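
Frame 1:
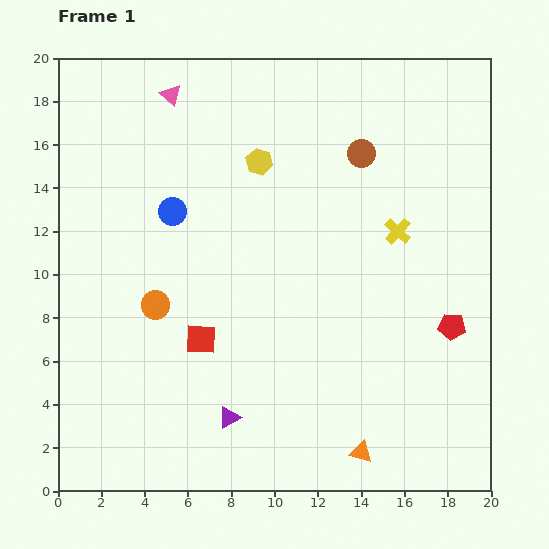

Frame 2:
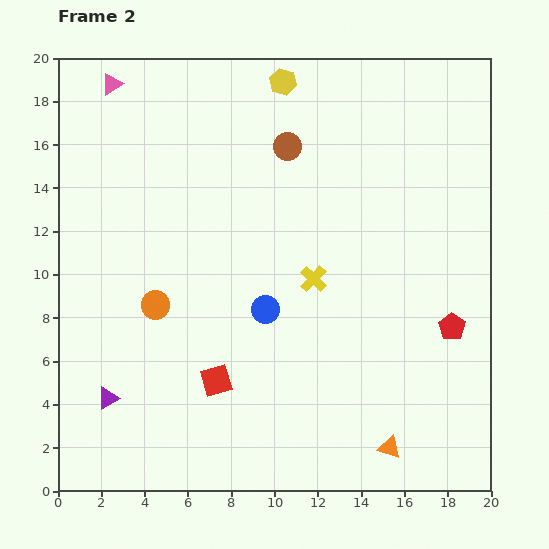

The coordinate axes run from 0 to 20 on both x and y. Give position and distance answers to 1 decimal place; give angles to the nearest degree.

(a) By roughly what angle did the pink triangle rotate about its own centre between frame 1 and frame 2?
48° clockwise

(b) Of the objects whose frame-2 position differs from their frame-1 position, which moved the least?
the orange triangle

(moved 1.3)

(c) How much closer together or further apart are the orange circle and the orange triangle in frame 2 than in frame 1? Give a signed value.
+1.0

Distance in frame 1: 11.7. Distance in frame 2: 12.7.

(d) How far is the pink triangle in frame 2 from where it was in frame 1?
2.7

The pink triangle moved from (5.2, 18.3) to (2.5, 18.8), a distance of √(2.7² + 0.5²) ≈ 2.7.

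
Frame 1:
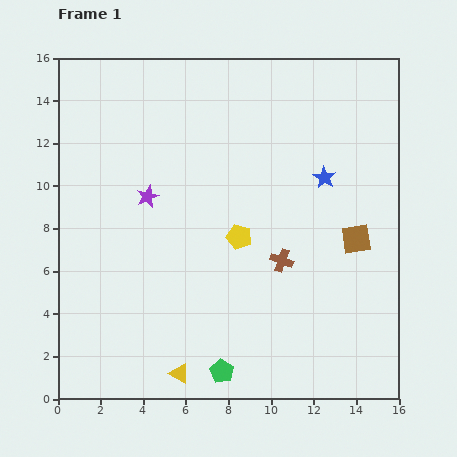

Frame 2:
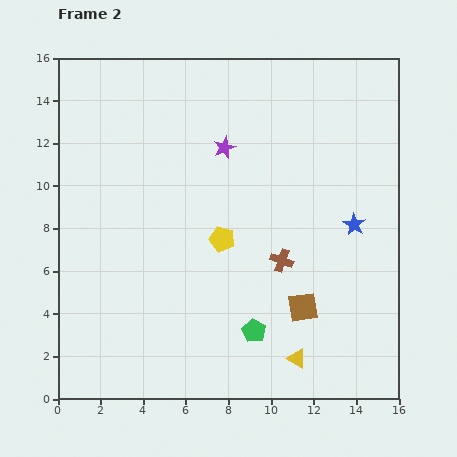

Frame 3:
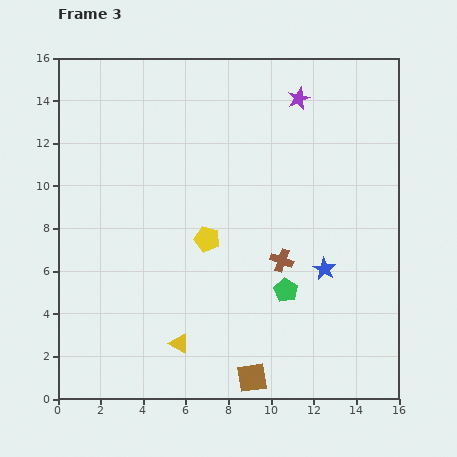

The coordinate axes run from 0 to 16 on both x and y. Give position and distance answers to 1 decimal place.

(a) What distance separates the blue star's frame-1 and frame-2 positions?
2.6

The blue star moved from (12.5, 10.4) to (13.9, 8.2), a distance of √(1.4² + 2.2²) ≈ 2.6.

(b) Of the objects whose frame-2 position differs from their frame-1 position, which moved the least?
the yellow pentagon

(moved 0.8)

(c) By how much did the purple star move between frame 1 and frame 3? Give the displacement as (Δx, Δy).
(7.1, 4.6)

The purple star was at (4.2, 9.5) in frame 1 and (11.3, 14.1) in frame 3.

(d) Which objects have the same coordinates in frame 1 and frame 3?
the brown cross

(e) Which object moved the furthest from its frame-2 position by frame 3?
the yellow triangle

(moved 5.5; next 4.2)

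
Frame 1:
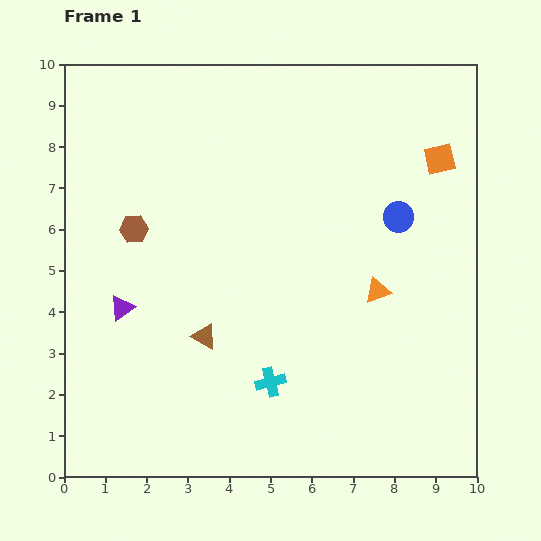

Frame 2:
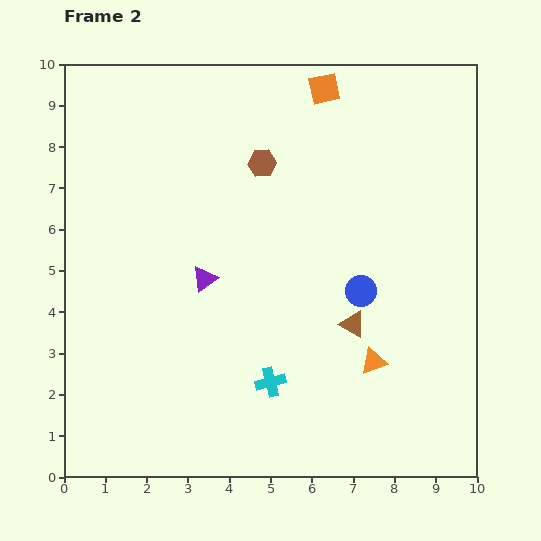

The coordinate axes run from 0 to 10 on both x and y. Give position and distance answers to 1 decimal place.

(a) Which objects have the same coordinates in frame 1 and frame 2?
the cyan cross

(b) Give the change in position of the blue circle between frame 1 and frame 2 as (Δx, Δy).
(-0.9, -1.8)

The blue circle was at (8.1, 6.3) in frame 1 and (7.2, 4.5) in frame 2.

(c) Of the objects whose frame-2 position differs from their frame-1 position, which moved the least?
the orange triangle

(moved 1.7)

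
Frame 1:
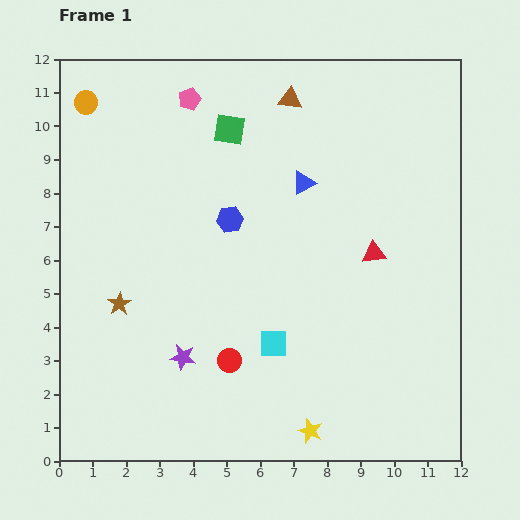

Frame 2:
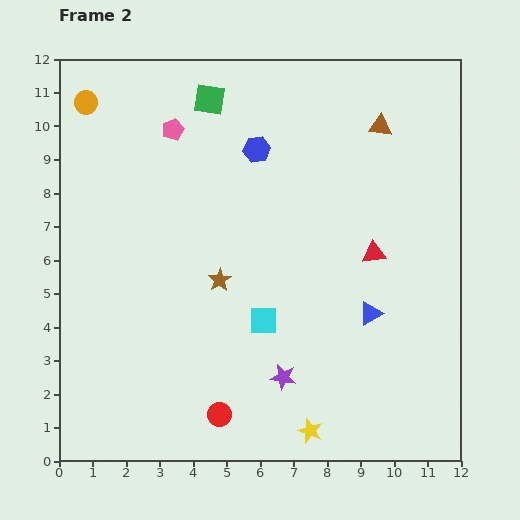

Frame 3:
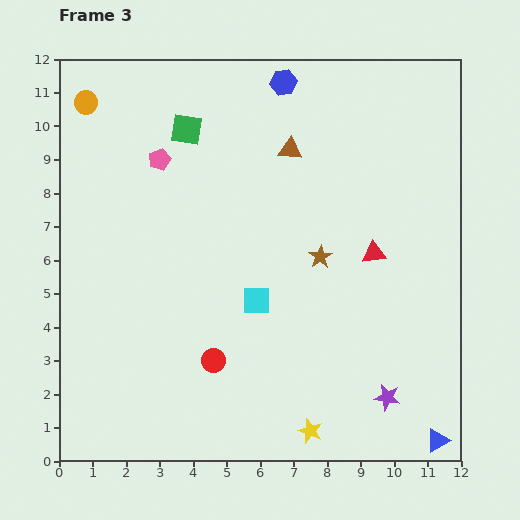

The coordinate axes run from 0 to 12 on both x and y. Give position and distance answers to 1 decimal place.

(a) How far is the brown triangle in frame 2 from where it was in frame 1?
2.8

The brown triangle moved from (6.9, 10.8) to (9.6, 10.0), a distance of √(2.7² + 0.8²) ≈ 2.8.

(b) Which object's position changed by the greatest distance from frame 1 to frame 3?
the blue triangle

(moved 8.7; next 6.2)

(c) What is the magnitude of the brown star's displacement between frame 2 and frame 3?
3.1

The brown star moved from (4.8, 5.4) to (7.8, 6.1), a distance of √(3.0² + 0.7²) ≈ 3.1.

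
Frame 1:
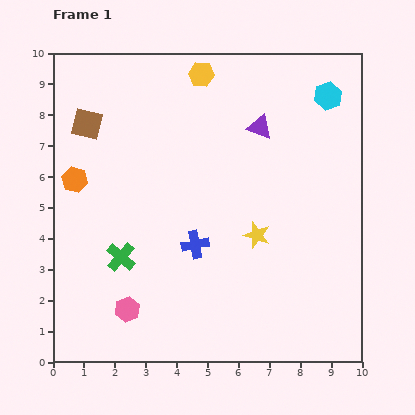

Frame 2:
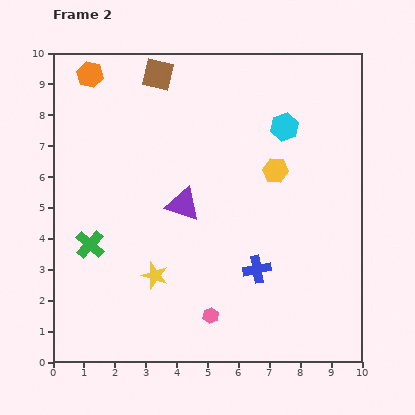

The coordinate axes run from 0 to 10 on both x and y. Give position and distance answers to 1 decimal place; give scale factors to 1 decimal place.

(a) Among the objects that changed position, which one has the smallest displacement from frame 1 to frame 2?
the green cross

(moved 1.1)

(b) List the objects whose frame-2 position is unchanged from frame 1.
none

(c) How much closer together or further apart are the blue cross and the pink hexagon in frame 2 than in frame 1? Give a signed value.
-0.9

Distance in frame 1: 3.0. Distance in frame 2: 2.1.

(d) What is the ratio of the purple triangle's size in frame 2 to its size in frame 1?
1.4×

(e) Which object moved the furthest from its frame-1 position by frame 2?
the yellow hexagon

(moved 3.9; next 3.5)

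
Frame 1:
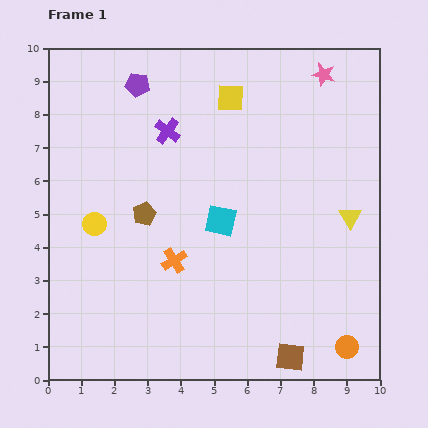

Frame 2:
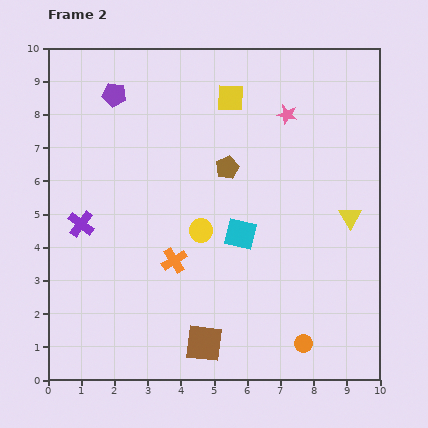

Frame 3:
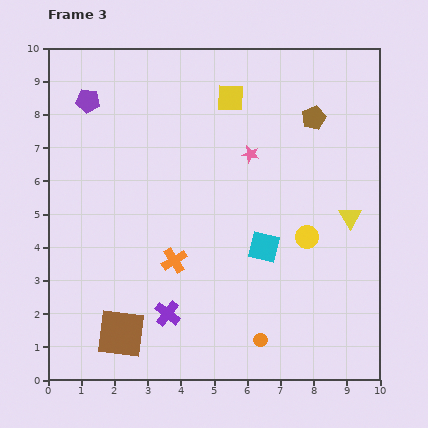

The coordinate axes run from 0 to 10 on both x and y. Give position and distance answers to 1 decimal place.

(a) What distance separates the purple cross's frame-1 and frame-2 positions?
3.8

The purple cross moved from (3.6, 7.5) to (1.0, 4.7), a distance of √(2.6² + 2.8²) ≈ 3.8.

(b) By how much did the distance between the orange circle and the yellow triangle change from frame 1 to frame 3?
+0.7

Distance in frame 1: 3.9. Distance in frame 3: 4.6.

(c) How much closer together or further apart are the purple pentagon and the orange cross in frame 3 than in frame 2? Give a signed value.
+0.2

Distance in frame 2: 5.3. Distance in frame 3: 5.5.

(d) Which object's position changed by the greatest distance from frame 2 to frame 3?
the purple cross

(moved 3.7; next 3.2)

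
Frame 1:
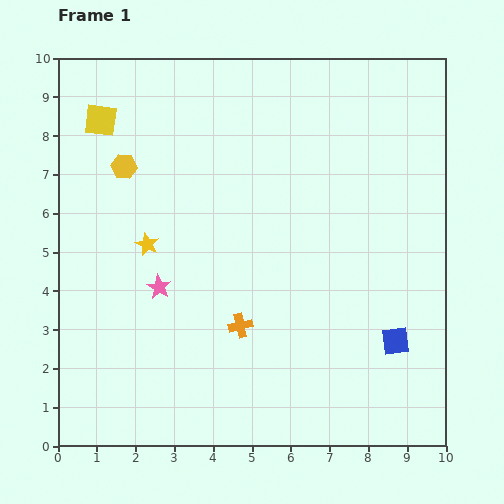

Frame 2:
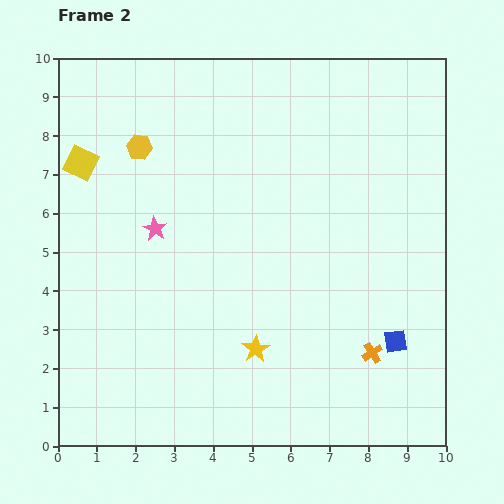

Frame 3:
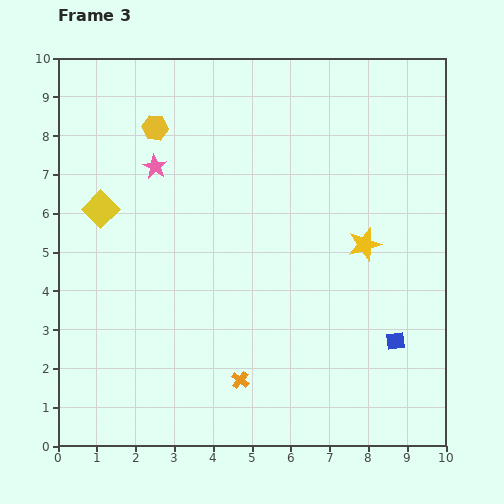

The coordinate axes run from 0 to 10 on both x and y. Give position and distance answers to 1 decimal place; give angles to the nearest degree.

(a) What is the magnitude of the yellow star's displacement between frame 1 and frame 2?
3.9

The yellow star moved from (2.3, 5.2) to (5.1, 2.5), a distance of √(2.8² + 2.7²) ≈ 3.9.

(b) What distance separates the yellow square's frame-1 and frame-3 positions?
2.3

The yellow square moved from (1.1, 8.4) to (1.1, 6.1), a distance of √(0.0² + 2.3²) ≈ 2.3.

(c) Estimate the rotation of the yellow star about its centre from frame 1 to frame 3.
30° clockwise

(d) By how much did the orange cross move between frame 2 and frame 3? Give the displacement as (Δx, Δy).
(-3.4, -0.7)

The orange cross was at (8.1, 2.4) in frame 2 and (4.7, 1.7) in frame 3.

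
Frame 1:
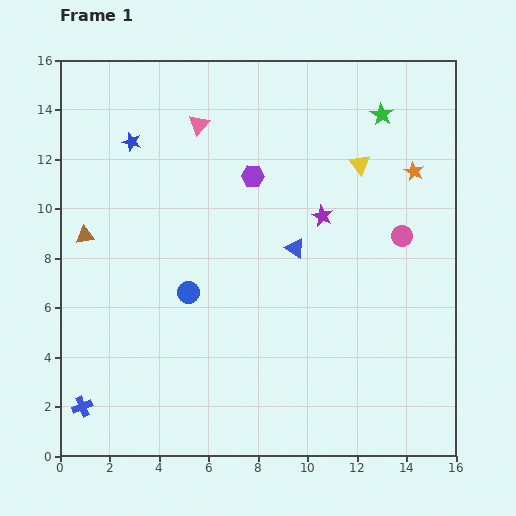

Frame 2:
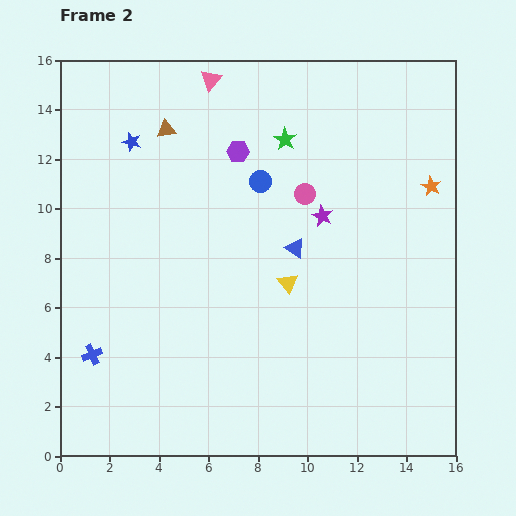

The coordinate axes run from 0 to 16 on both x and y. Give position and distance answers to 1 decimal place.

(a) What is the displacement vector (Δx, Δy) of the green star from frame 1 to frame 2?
(-3.9, -1.0)

The green star was at (13.0, 13.8) in frame 1 and (9.1, 12.8) in frame 2.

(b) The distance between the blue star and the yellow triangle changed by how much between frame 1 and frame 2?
-0.7

Distance in frame 1: 9.2. Distance in frame 2: 8.5.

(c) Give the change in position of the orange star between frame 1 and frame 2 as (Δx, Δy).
(0.7, -0.6)

The orange star was at (14.3, 11.5) in frame 1 and (15.0, 10.9) in frame 2.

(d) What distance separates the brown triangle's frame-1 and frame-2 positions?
5.4

The brown triangle moved from (1.0, 8.9) to (4.3, 13.2), a distance of √(3.3² + 4.3²) ≈ 5.4.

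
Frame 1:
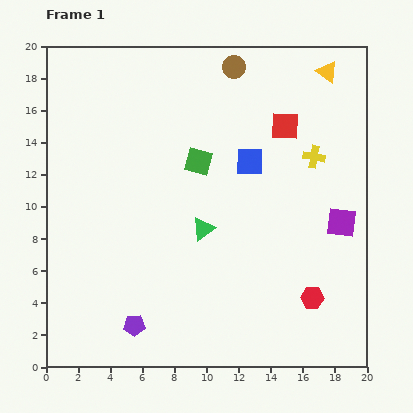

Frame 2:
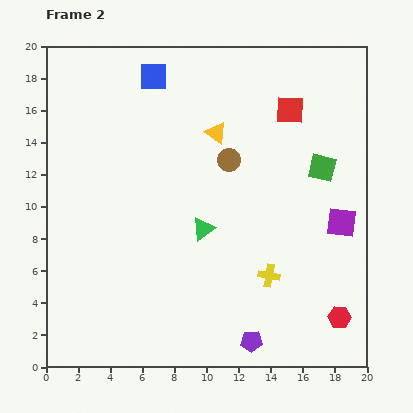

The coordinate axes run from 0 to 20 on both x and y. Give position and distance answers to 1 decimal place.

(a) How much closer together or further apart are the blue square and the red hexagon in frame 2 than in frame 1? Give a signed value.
+9.6

Distance in frame 1: 9.4. Distance in frame 2: 19.0.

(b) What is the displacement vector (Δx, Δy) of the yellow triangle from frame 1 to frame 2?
(-6.9, -3.8)

The yellow triangle was at (17.5, 18.4) in frame 1 and (10.6, 14.6) in frame 2.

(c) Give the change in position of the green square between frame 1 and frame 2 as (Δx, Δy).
(7.7, -0.4)

The green square was at (9.5, 12.8) in frame 1 and (17.2, 12.4) in frame 2.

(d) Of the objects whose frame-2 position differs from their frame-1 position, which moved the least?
the red square

(moved 1.0)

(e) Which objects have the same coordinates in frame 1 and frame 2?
the purple square, the green triangle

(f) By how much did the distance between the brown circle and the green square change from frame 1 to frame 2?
-0.5

Distance in frame 1: 6.3. Distance in frame 2: 5.8.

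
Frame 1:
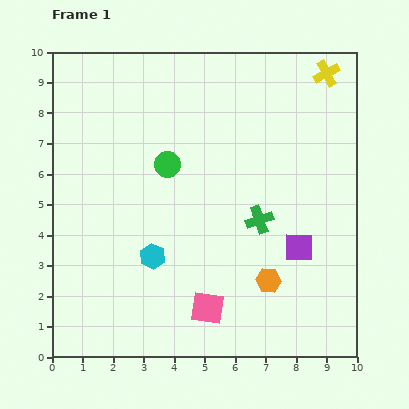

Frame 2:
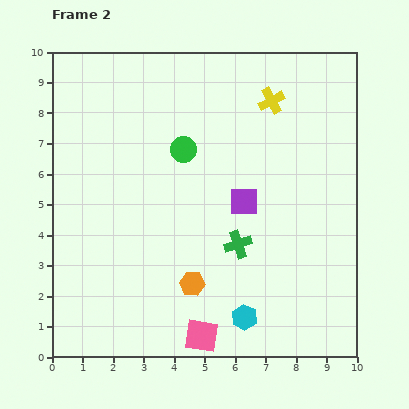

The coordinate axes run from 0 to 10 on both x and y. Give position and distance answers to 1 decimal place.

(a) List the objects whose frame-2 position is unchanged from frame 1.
none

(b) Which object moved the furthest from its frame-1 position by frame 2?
the cyan hexagon

(moved 3.6; next 2.5)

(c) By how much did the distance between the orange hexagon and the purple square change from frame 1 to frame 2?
+1.7

Distance in frame 1: 1.5. Distance in frame 2: 3.2.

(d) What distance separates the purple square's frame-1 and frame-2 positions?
2.3

The purple square moved from (8.1, 3.6) to (6.3, 5.1), a distance of √(1.8² + 1.5²) ≈ 2.3.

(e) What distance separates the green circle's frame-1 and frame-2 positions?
0.7

The green circle moved from (3.8, 6.3) to (4.3, 6.8), a distance of √(0.5² + 0.5²) ≈ 0.7.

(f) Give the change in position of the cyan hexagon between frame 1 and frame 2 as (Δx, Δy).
(3.0, -2.0)

The cyan hexagon was at (3.3, 3.3) in frame 1 and (6.3, 1.3) in frame 2.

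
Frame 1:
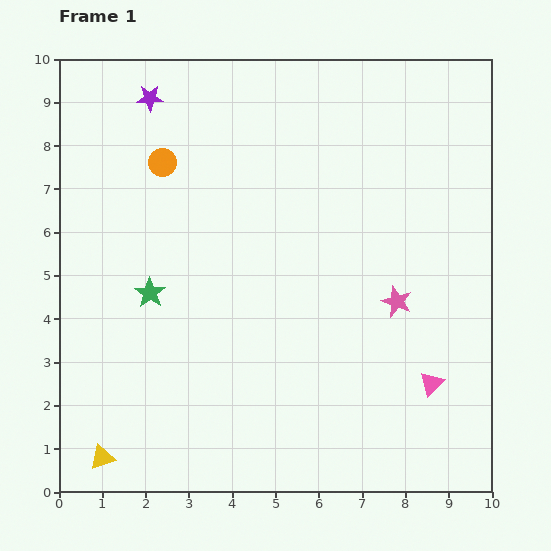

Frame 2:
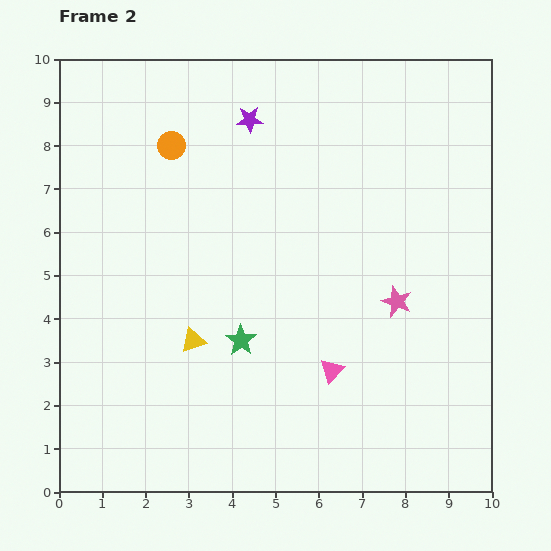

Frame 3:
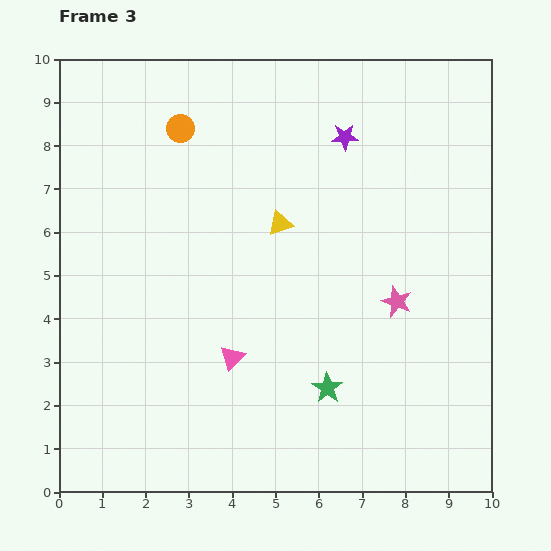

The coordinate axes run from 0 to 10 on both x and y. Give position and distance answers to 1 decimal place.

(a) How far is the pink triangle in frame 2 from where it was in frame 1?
2.3

The pink triangle moved from (8.6, 2.5) to (6.3, 2.8), a distance of √(2.3² + 0.3²) ≈ 2.3.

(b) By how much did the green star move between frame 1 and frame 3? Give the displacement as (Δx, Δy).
(4.1, -2.2)

The green star was at (2.1, 4.6) in frame 1 and (6.2, 2.4) in frame 3.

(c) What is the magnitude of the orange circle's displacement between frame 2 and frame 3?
0.4

The orange circle moved from (2.6, 8.0) to (2.8, 8.4), a distance of √(0.2² + 0.4²) ≈ 0.4.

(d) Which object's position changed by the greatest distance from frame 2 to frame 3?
the yellow triangle

(moved 3.4; next 2.3)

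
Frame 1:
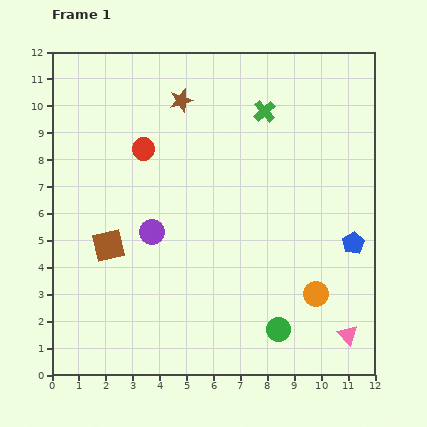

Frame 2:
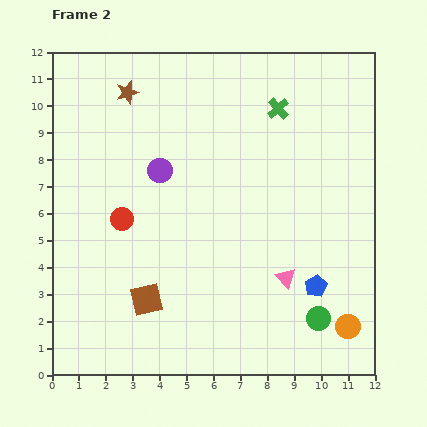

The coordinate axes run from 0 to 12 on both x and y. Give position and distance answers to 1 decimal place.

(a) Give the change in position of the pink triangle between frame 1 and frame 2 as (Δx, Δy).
(-2.3, 2.1)

The pink triangle was at (11.0, 1.5) in frame 1 and (8.7, 3.6) in frame 2.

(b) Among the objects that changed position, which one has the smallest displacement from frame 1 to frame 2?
the green cross

(moved 0.5)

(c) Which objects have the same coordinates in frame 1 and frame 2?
none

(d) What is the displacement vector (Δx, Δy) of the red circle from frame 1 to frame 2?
(-0.8, -2.6)

The red circle was at (3.4, 8.4) in frame 1 and (2.6, 5.8) in frame 2.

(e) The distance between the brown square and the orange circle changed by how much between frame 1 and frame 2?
-0.3

Distance in frame 1: 7.9. Distance in frame 2: 7.6.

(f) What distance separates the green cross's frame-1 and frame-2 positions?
0.5

The green cross moved from (7.9, 9.8) to (8.4, 9.9), a distance of √(0.5² + 0.1²) ≈ 0.5.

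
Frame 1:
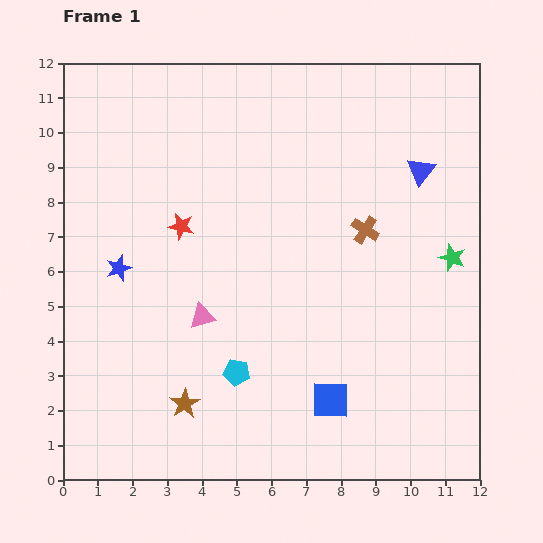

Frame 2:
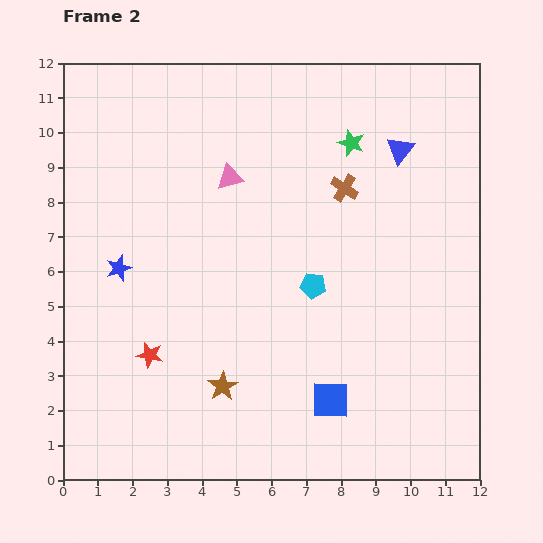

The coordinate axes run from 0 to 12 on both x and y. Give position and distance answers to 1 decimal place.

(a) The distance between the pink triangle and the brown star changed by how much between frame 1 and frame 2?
+3.5

Distance in frame 1: 2.5. Distance in frame 2: 6.0.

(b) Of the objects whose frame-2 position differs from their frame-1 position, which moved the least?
the blue triangle

(moved 0.8)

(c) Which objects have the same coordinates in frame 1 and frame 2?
the blue square, the blue star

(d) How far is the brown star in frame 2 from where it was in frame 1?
1.2

The brown star moved from (3.5, 2.2) to (4.6, 2.7), a distance of √(1.1² + 0.5²) ≈ 1.2.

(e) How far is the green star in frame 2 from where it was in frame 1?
4.4

The green star moved from (11.2, 6.4) to (8.3, 9.7), a distance of √(2.9² + 3.3²) ≈ 4.4.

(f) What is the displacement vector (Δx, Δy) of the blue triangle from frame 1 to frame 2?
(-0.6, 0.6)

The blue triangle was at (10.3, 8.9) in frame 1 and (9.7, 9.5) in frame 2.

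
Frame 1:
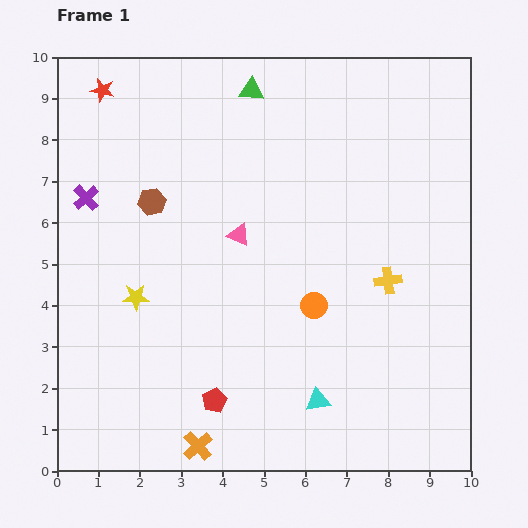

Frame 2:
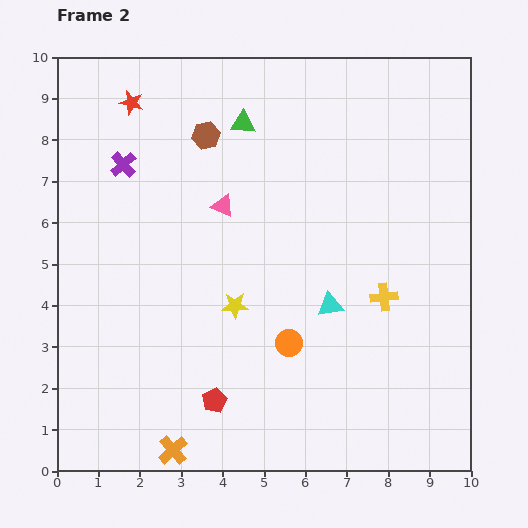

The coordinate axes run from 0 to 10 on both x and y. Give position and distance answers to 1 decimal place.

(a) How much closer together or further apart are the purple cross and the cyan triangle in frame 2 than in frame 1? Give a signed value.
-1.4

Distance in frame 1: 7.4. Distance in frame 2: 6.0.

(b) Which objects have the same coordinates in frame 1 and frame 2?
the red pentagon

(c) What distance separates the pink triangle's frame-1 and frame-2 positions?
0.8

The pink triangle moved from (4.4, 5.7) to (4.0, 6.4), a distance of √(0.4² + 0.7²) ≈ 0.8.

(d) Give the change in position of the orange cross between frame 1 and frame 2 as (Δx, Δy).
(-0.6, -0.1)

The orange cross was at (3.4, 0.6) in frame 1 and (2.8, 0.5) in frame 2.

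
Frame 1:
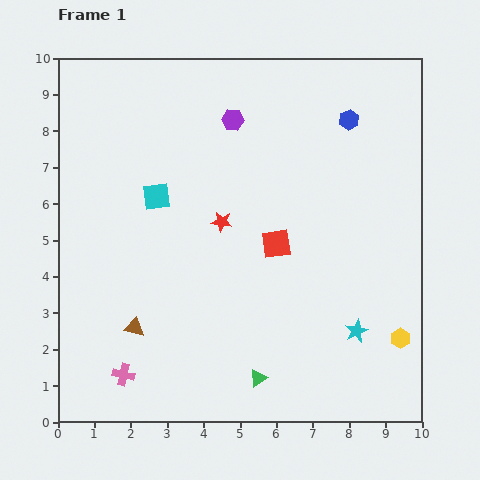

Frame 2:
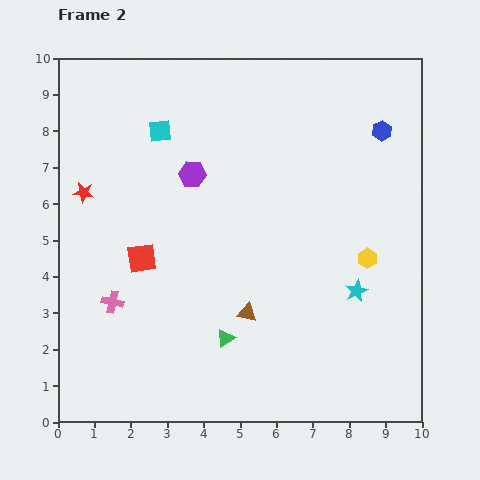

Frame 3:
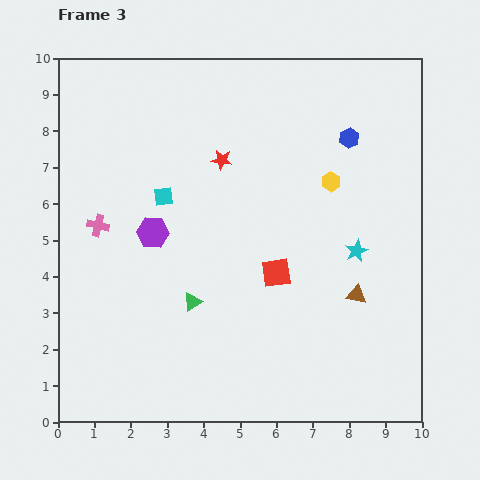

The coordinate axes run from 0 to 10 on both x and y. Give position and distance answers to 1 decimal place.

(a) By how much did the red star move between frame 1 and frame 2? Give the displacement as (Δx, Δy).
(-3.8, 0.8)

The red star was at (4.5, 5.5) in frame 1 and (0.7, 6.3) in frame 2.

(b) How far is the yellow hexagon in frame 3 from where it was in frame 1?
4.7

The yellow hexagon moved from (9.4, 2.3) to (7.5, 6.6), a distance of √(1.9² + 4.3²) ≈ 4.7.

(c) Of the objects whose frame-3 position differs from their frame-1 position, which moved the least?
the cyan square

(moved 0.2)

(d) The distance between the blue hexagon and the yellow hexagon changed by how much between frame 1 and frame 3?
-4.9

Distance in frame 1: 6.2. Distance in frame 3: 1.3.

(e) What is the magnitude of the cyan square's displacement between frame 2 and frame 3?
1.8

The cyan square moved from (2.8, 8.0) to (2.9, 6.2), a distance of √(0.1² + 1.8²) ≈ 1.8.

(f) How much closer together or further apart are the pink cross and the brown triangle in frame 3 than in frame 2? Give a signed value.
+3.6

Distance in frame 2: 3.7. Distance in frame 3: 7.3.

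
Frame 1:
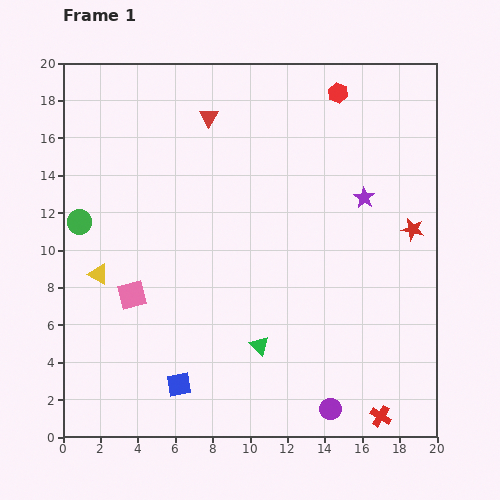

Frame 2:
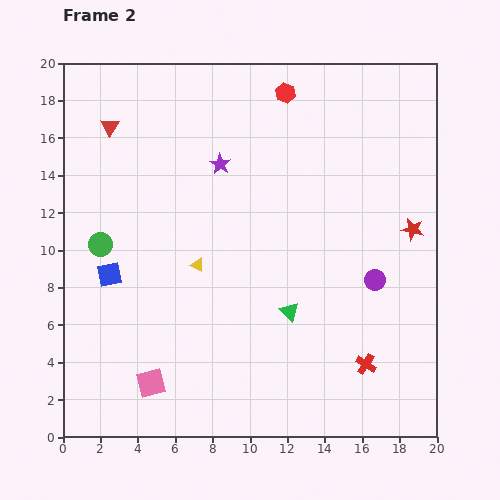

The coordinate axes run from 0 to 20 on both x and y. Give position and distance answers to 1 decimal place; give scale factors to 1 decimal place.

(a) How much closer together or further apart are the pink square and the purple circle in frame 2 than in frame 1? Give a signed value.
+1.0

Distance in frame 1: 12.2. Distance in frame 2: 13.2.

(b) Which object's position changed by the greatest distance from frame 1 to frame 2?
the purple star

(moved 7.9; next 7.3)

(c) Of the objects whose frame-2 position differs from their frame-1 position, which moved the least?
the green circle

(moved 1.6)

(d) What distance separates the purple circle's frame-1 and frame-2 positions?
7.3

The purple circle moved from (14.3, 1.5) to (16.7, 8.4), a distance of √(2.4² + 6.9²) ≈ 7.3.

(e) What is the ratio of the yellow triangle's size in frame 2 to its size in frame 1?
0.7×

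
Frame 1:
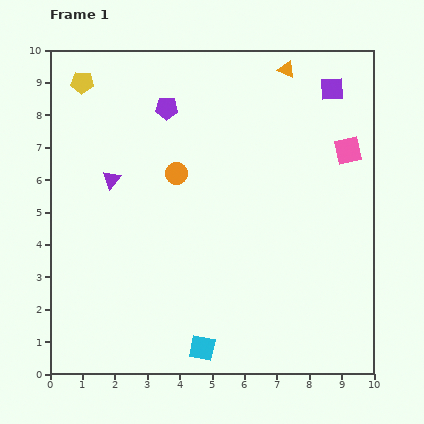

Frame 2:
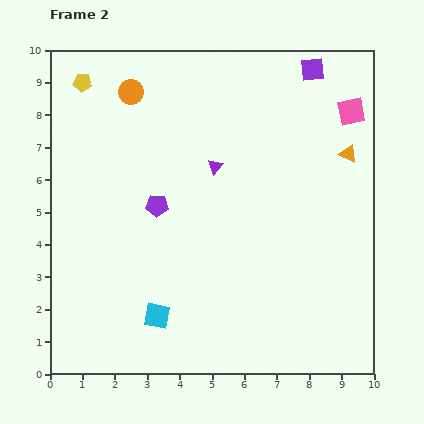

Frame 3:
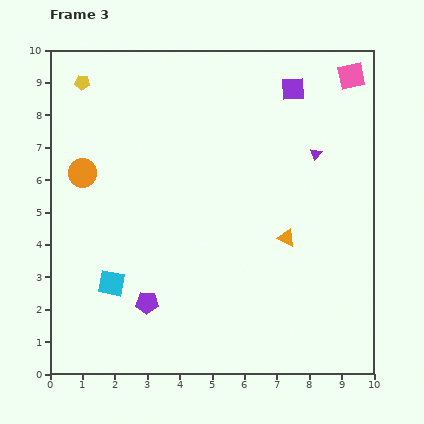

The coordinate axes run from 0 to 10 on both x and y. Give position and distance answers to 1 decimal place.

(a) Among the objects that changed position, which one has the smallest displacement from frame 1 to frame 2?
the purple square

(moved 0.8)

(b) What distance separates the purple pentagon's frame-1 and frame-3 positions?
6.0

The purple pentagon moved from (3.6, 8.2) to (3.0, 2.2), a distance of √(0.6² + 6.0²) ≈ 6.0.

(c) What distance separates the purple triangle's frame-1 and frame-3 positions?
6.4

The purple triangle moved from (1.9, 6.0) to (8.2, 6.8), a distance of √(6.3² + 0.8²) ≈ 6.4.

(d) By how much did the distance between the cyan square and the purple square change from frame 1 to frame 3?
-0.7

Distance in frame 1: 8.9. Distance in frame 3: 8.2.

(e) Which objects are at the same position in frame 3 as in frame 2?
the yellow pentagon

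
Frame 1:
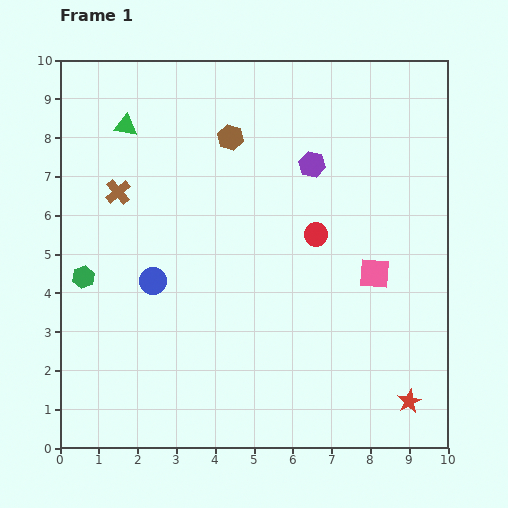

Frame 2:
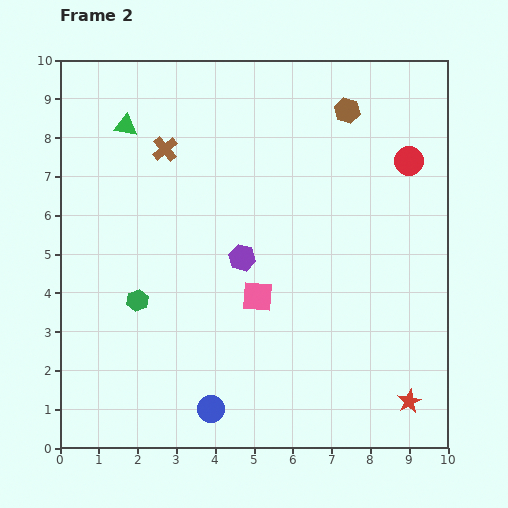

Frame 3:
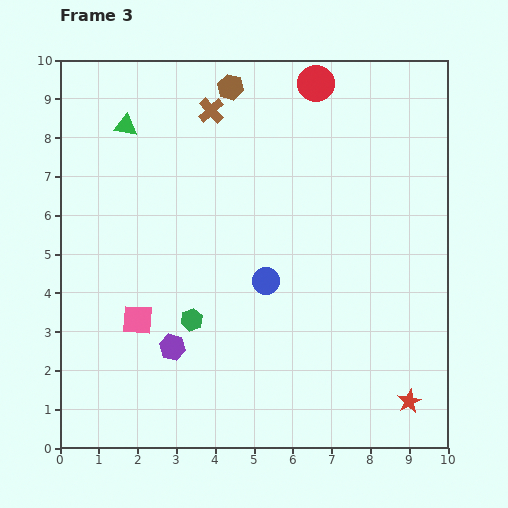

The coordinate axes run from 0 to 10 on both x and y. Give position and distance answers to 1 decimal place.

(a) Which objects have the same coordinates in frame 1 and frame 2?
the red star, the green triangle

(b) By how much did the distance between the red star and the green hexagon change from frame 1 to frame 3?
-3.0

Distance in frame 1: 9.0. Distance in frame 3: 6.0.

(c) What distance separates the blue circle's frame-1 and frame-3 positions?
2.9

The blue circle moved from (2.4, 4.3) to (5.3, 4.3), a distance of √(2.9² + 0.0²) ≈ 2.9.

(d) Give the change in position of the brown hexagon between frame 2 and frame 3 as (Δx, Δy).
(-3.0, 0.6)

The brown hexagon was at (7.4, 8.7) in frame 2 and (4.4, 9.3) in frame 3.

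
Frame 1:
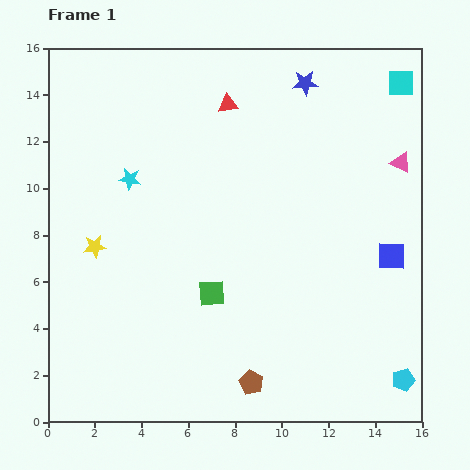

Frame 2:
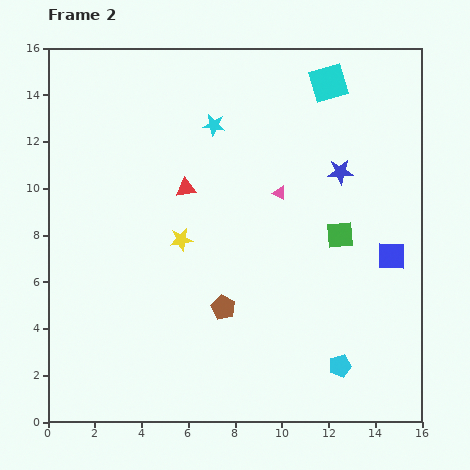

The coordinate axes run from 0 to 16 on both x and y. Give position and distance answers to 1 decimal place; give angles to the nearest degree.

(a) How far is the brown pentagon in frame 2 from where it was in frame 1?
3.4

The brown pentagon moved from (8.7, 1.7) to (7.5, 4.9), a distance of √(1.2² + 3.2²) ≈ 3.4.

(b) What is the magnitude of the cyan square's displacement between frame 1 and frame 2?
3.1

The cyan square moved from (15.1, 14.5) to (12.0, 14.5), a distance of √(3.1² + 0.0²) ≈ 3.1.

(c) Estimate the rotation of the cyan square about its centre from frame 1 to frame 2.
18° counter-clockwise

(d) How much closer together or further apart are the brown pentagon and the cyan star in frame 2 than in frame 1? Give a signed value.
-2.3

Distance in frame 1: 10.1. Distance in frame 2: 7.8.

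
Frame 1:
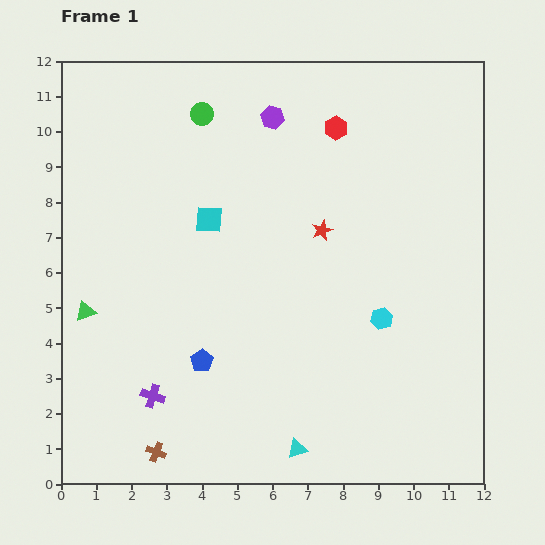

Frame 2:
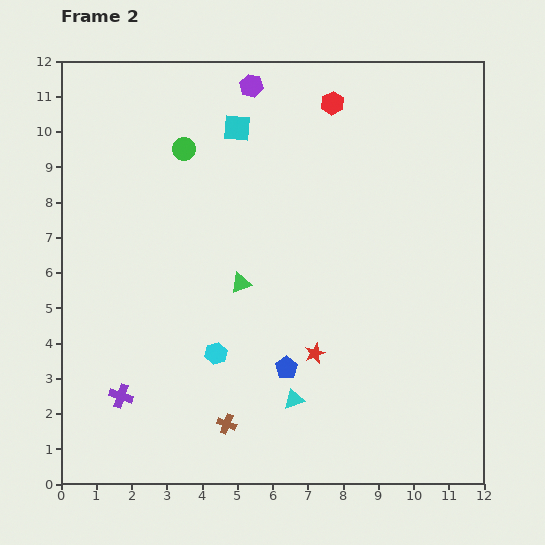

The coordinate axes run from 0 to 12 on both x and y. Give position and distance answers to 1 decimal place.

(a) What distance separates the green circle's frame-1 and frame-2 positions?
1.1

The green circle moved from (4.0, 10.5) to (3.5, 9.5), a distance of √(0.5² + 1.0²) ≈ 1.1.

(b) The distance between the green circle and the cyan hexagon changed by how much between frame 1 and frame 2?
-1.8

Distance in frame 1: 7.7. Distance in frame 2: 5.9.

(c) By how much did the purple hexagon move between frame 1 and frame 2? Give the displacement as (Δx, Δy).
(-0.6, 0.9)

The purple hexagon was at (6.0, 10.4) in frame 1 and (5.4, 11.3) in frame 2.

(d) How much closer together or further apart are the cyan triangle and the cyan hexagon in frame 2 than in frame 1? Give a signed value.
-1.8

Distance in frame 1: 4.4. Distance in frame 2: 2.6.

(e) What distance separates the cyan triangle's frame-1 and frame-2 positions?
1.4

The cyan triangle moved from (6.7, 1.0) to (6.6, 2.4), a distance of √(0.1² + 1.4²) ≈ 1.4.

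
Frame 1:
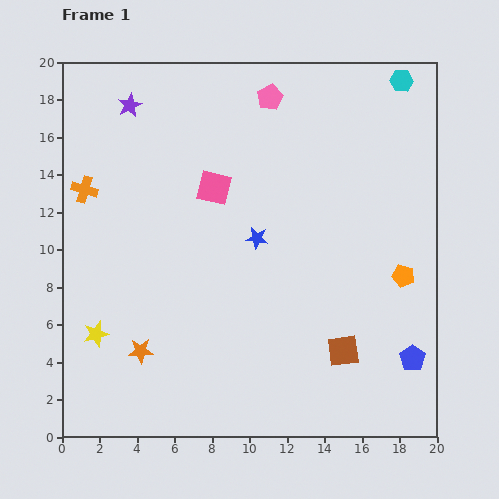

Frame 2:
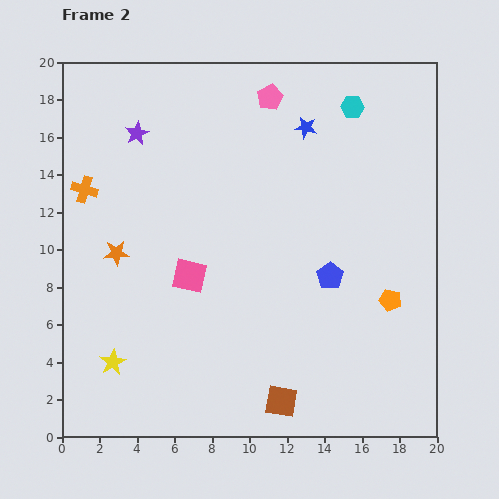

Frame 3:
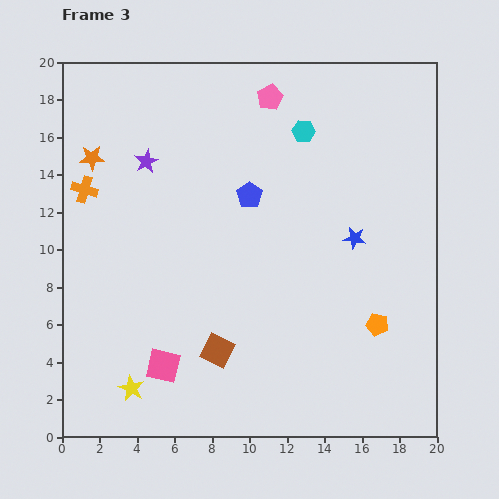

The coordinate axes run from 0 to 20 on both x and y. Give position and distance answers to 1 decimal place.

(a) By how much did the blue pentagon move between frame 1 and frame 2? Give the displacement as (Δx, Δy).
(-4.4, 4.4)

The blue pentagon was at (18.7, 4.2) in frame 1 and (14.3, 8.6) in frame 2.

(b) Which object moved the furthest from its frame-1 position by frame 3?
the blue pentagon

(moved 12.3; next 10.6)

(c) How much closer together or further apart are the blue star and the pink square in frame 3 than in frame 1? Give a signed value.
+8.8

Distance in frame 1: 3.5. Distance in frame 3: 12.3.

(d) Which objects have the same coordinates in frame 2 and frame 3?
the pink pentagon, the orange cross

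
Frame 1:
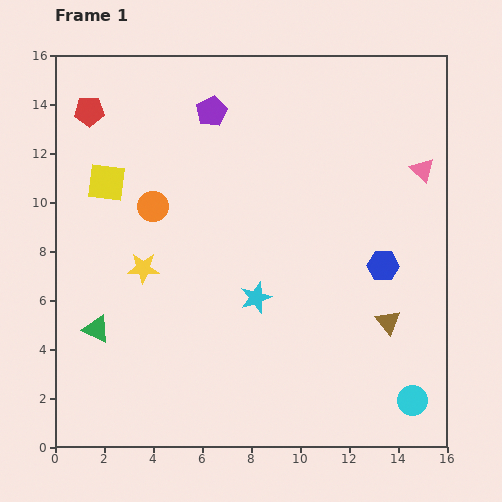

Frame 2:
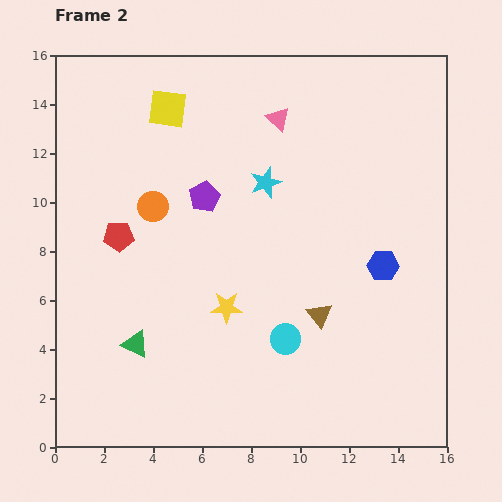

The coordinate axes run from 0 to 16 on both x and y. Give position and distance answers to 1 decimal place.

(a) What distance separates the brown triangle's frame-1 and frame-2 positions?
2.8

The brown triangle moved from (13.6, 5.1) to (10.8, 5.4), a distance of √(2.8² + 0.3²) ≈ 2.8.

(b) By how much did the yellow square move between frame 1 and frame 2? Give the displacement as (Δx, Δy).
(2.5, 3.0)

The yellow square was at (2.1, 10.8) in frame 1 and (4.6, 13.8) in frame 2.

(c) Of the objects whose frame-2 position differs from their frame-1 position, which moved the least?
the green triangle

(moved 1.7)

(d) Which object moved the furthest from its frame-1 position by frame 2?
the pink triangle

(moved 6.3; next 5.8)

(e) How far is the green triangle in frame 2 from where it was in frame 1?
1.7

The green triangle moved from (1.7, 4.8) to (3.3, 4.2), a distance of √(1.6² + 0.6²) ≈ 1.7.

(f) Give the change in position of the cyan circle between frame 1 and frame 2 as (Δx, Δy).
(-5.2, 2.5)

The cyan circle was at (14.6, 1.9) in frame 1 and (9.4, 4.4) in frame 2.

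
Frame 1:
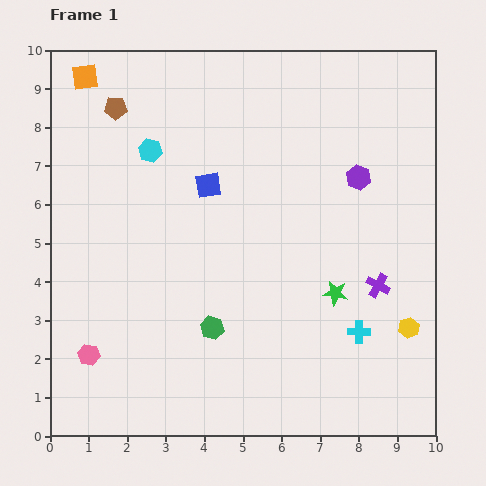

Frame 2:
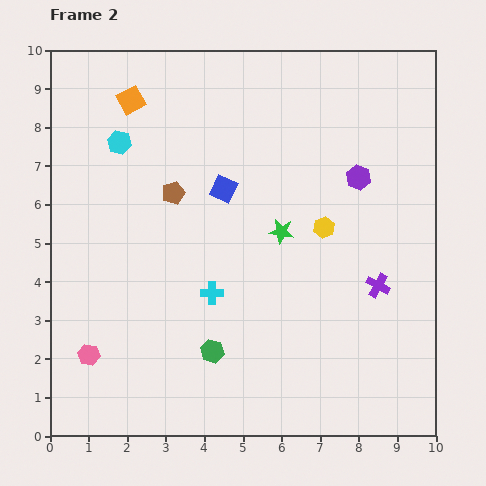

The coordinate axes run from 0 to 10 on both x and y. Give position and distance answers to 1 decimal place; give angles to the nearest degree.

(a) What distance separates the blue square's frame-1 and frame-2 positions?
0.4

The blue square moved from (4.1, 6.5) to (4.5, 6.4), a distance of √(0.4² + 0.1²) ≈ 0.4.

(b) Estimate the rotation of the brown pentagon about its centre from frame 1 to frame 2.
21° counter-clockwise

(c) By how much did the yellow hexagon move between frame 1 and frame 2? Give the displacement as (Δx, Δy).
(-2.2, 2.6)

The yellow hexagon was at (9.3, 2.8) in frame 1 and (7.1, 5.4) in frame 2.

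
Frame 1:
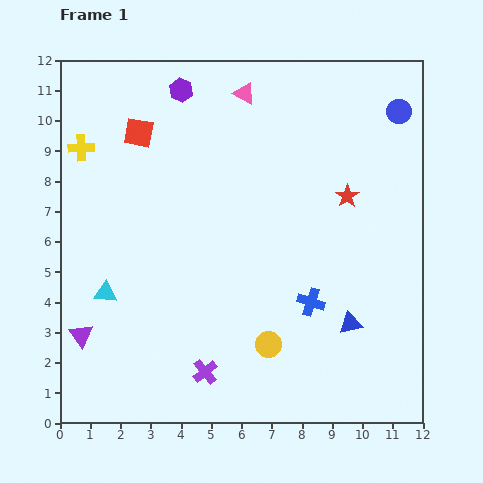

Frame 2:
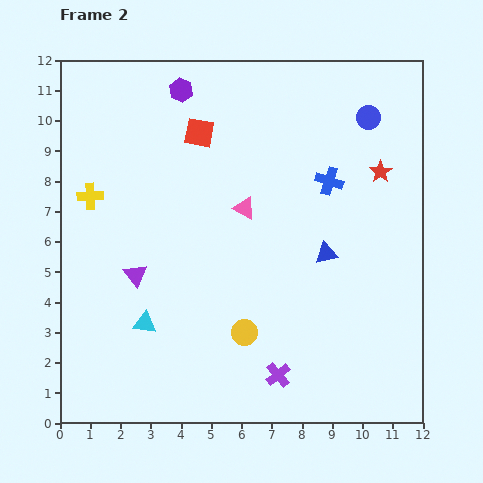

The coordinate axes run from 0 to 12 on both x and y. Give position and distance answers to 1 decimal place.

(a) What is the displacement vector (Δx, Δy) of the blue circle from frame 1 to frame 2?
(-1.0, -0.2)

The blue circle was at (11.2, 10.3) in frame 1 and (10.2, 10.1) in frame 2.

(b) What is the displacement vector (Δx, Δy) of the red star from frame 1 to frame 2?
(1.1, 0.8)

The red star was at (9.5, 7.5) in frame 1 and (10.6, 8.3) in frame 2.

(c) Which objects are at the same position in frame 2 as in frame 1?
the purple hexagon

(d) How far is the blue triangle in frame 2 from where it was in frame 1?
2.4

The blue triangle moved from (9.6, 3.3) to (8.8, 5.6), a distance of √(0.8² + 2.3²) ≈ 2.4.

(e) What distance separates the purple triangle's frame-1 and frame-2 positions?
2.7

The purple triangle moved from (0.7, 2.9) to (2.5, 4.9), a distance of √(1.8² + 2.0²) ≈ 2.7.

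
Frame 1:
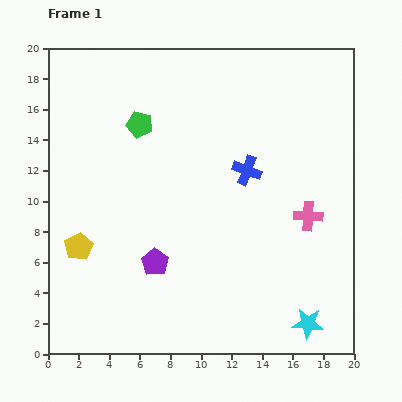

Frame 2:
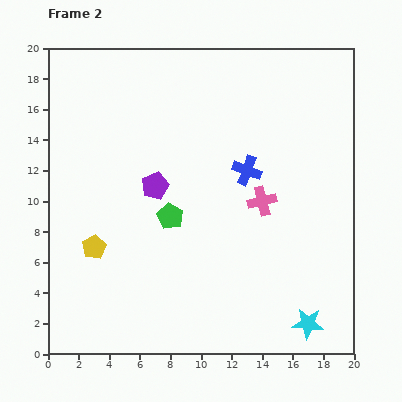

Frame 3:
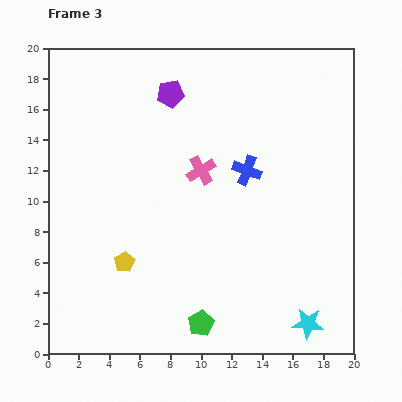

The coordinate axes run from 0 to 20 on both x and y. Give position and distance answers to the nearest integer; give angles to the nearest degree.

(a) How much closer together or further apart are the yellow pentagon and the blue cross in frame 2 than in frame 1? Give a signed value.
-1

Distance in frame 1: 12. Distance in frame 2: 11.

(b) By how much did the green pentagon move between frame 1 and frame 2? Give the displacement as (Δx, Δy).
(2, -6)

The green pentagon was at (6, 15) in frame 1 and (8, 9) in frame 2.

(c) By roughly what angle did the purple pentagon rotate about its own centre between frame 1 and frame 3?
30° clockwise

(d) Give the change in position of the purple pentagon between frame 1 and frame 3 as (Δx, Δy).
(1, 11)

The purple pentagon was at (7, 6) in frame 1 and (8, 17) in frame 3.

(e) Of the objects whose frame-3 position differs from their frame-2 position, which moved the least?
the yellow pentagon

(moved 2)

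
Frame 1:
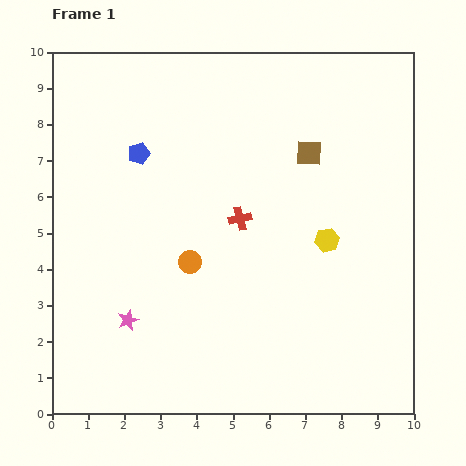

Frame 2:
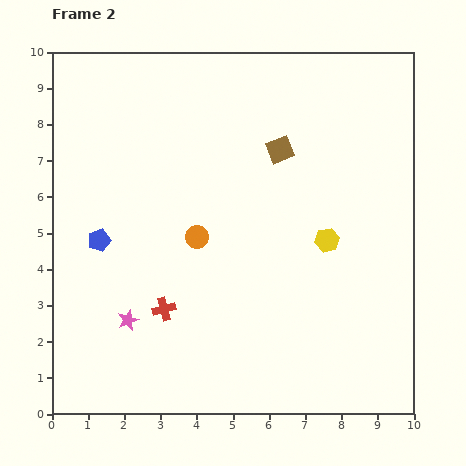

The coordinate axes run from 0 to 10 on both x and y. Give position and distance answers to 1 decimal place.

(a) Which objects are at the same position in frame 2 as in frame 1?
the yellow hexagon, the pink star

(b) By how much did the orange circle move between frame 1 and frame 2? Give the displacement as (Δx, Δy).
(0.2, 0.7)

The orange circle was at (3.8, 4.2) in frame 1 and (4.0, 4.9) in frame 2.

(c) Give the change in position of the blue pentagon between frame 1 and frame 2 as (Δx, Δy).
(-1.1, -2.4)

The blue pentagon was at (2.4, 7.2) in frame 1 and (1.3, 4.8) in frame 2.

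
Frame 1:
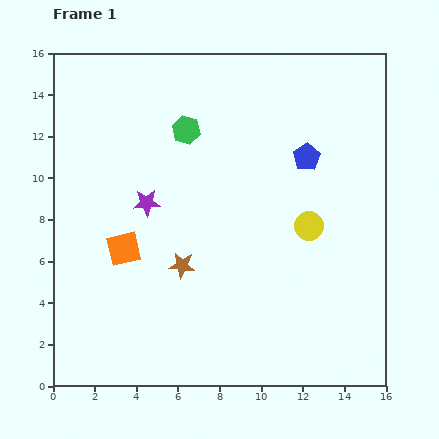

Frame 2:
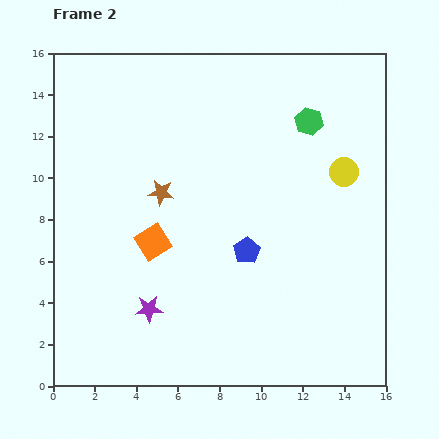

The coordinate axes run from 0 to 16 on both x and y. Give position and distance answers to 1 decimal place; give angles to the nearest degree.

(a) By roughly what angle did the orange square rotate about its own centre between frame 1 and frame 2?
18° counter-clockwise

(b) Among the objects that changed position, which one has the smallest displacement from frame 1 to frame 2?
the orange square

(moved 1.4)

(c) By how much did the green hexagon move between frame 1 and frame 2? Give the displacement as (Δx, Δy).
(5.9, 0.4)

The green hexagon was at (6.4, 12.3) in frame 1 and (12.3, 12.7) in frame 2.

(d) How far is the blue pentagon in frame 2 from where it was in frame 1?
5.4

The blue pentagon moved from (12.2, 11.0) to (9.3, 6.5), a distance of √(2.9² + 4.5²) ≈ 5.4.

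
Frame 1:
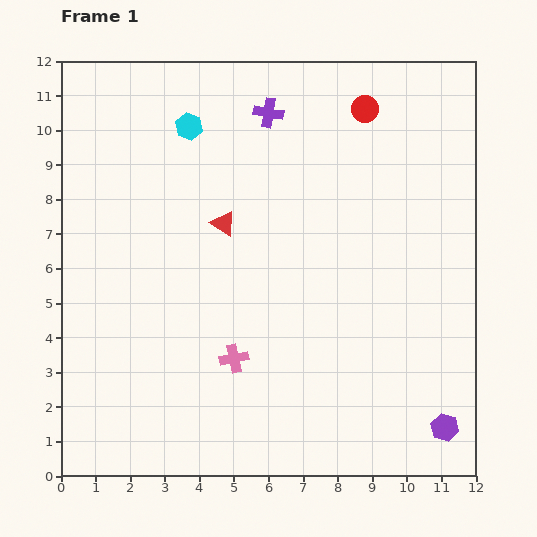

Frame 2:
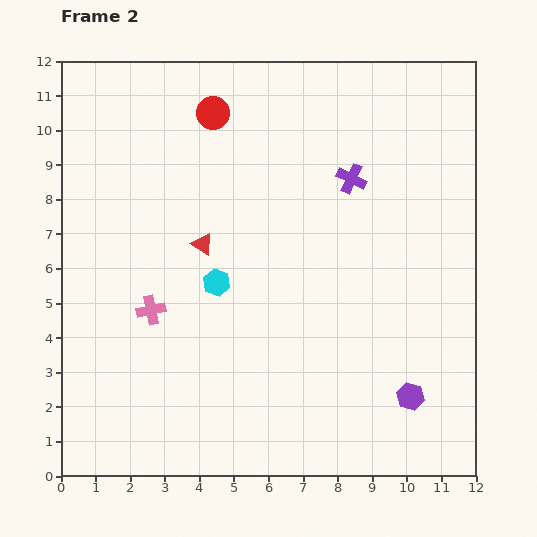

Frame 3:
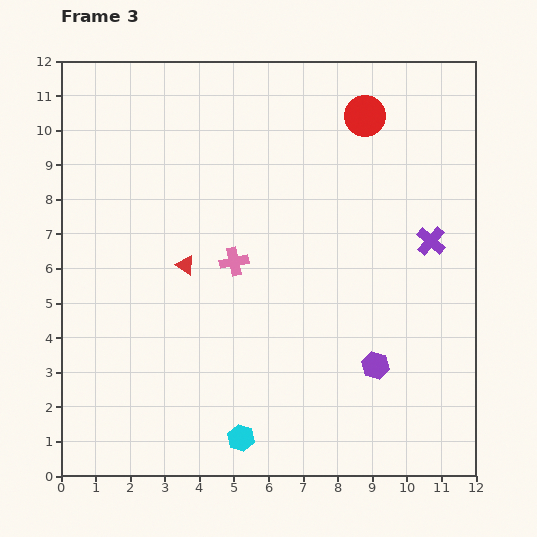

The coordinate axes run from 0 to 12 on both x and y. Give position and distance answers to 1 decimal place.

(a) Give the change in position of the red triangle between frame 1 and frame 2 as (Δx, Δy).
(-0.6, -0.6)

The red triangle was at (4.7, 7.3) in frame 1 and (4.1, 6.7) in frame 2.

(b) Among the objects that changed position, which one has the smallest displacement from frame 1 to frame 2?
the red triangle

(moved 0.8)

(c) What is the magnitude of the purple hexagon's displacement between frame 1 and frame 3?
2.7

The purple hexagon moved from (11.1, 1.4) to (9.1, 3.2), a distance of √(2.0² + 1.8²) ≈ 2.7.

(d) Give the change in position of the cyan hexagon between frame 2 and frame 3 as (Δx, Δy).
(0.7, -4.5)

The cyan hexagon was at (4.5, 5.6) in frame 2 and (5.2, 1.1) in frame 3.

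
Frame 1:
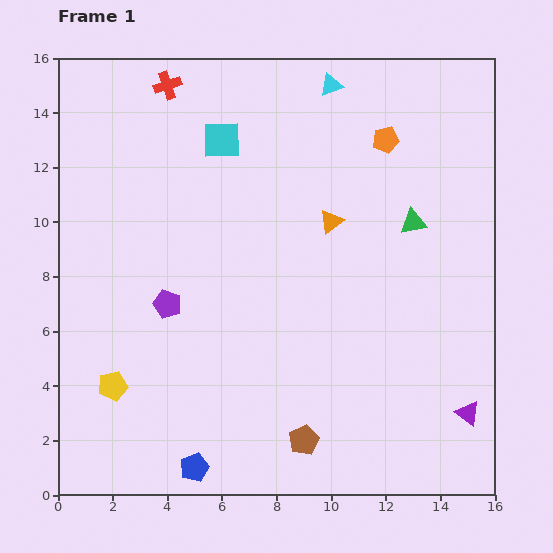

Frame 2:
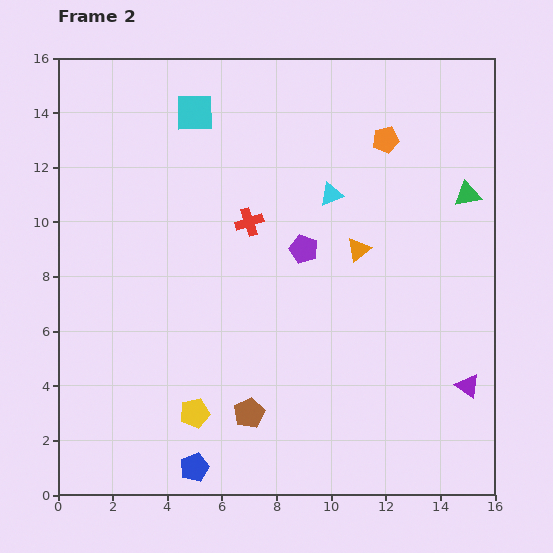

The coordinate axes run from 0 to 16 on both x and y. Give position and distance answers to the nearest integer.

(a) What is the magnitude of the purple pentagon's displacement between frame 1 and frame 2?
5

The purple pentagon moved from (4, 7) to (9, 9), a distance of √(5² + 2²) ≈ 5.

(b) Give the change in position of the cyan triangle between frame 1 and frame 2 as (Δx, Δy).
(0, -4)

The cyan triangle was at (10, 15) in frame 1 and (10, 11) in frame 2.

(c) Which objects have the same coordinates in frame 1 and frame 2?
the orange pentagon, the blue pentagon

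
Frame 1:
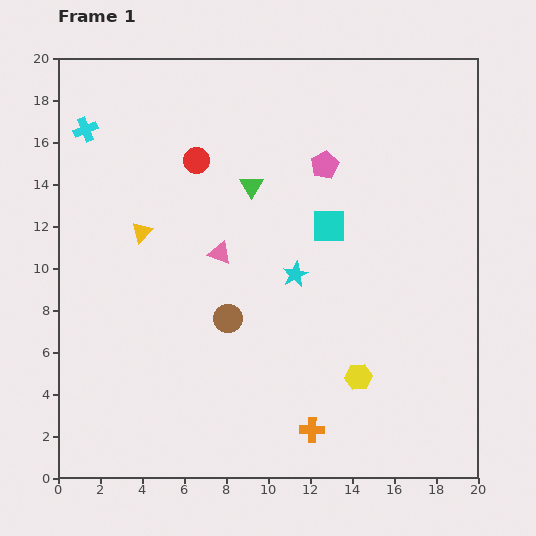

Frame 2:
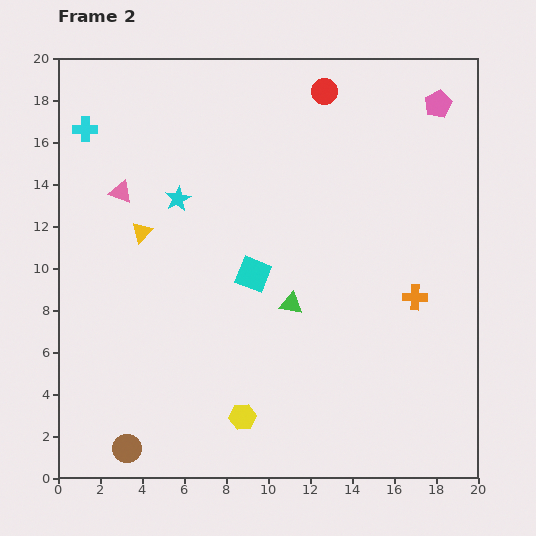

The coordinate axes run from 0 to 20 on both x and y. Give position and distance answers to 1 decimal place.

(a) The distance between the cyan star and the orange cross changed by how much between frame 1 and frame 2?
+4.8

Distance in frame 1: 7.4. Distance in frame 2: 12.2.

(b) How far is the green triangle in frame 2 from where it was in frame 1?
5.9

The green triangle moved from (9.2, 13.9) to (11.1, 8.3), a distance of √(1.9² + 5.6²) ≈ 5.9.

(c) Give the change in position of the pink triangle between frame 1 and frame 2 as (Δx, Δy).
(-4.7, 2.9)

The pink triangle was at (7.7, 10.7) in frame 1 and (3.0, 13.6) in frame 2.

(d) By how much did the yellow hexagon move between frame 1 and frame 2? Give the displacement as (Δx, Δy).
(-5.5, -1.9)

The yellow hexagon was at (14.3, 4.8) in frame 1 and (8.8, 2.9) in frame 2.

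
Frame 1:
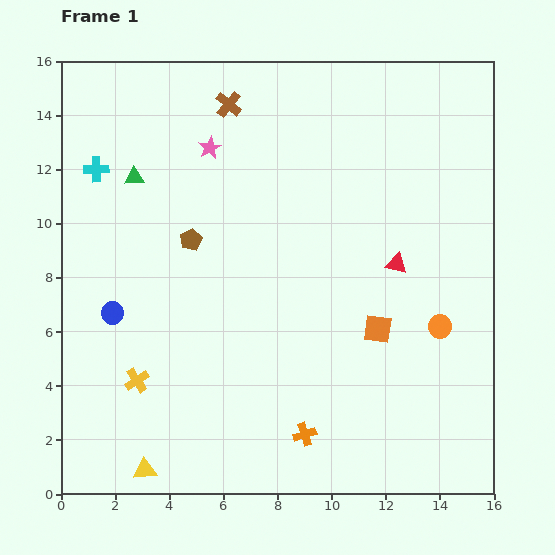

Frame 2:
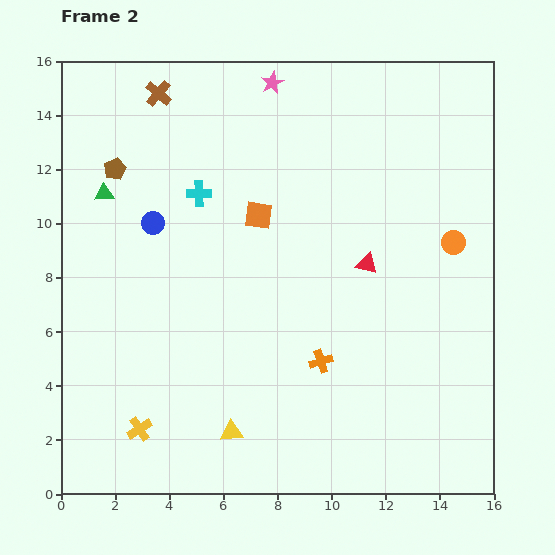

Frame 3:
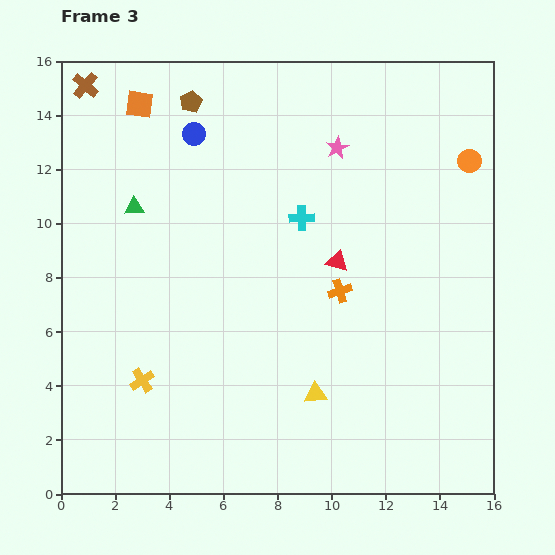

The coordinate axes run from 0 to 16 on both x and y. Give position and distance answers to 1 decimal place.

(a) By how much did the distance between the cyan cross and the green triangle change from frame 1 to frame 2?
+2.1

Distance in frame 1: 1.4. Distance in frame 2: 3.5.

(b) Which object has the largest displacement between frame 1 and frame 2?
the orange square

(moved 6.1; next 3.9)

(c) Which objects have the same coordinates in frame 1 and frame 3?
none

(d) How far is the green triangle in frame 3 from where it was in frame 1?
1.1

The green triangle moved from (2.7, 11.7) to (2.7, 10.6), a distance of √(0.0² + 1.1²) ≈ 1.1.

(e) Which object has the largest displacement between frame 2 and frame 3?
the orange square

(moved 6.0; next 3.9)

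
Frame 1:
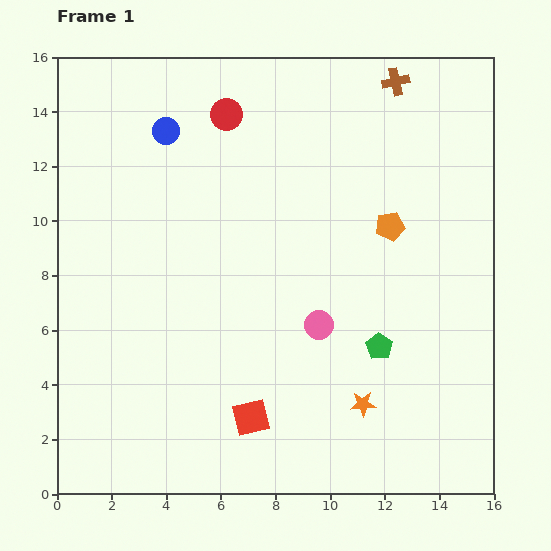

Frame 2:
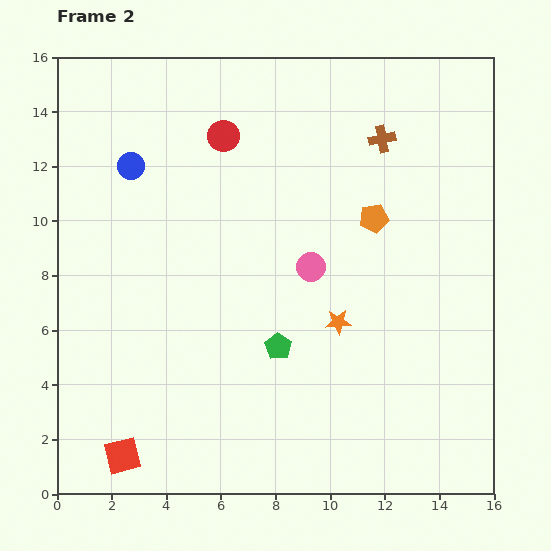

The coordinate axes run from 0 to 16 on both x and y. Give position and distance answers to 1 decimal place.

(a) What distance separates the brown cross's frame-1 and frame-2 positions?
2.2

The brown cross moved from (12.4, 15.1) to (11.9, 13.0), a distance of √(0.5² + 2.1²) ≈ 2.2.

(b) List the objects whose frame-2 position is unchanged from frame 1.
none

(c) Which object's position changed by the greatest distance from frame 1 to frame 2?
the red square

(moved 4.9; next 3.7)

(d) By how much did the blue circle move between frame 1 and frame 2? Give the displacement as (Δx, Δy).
(-1.3, -1.3)

The blue circle was at (4.0, 13.3) in frame 1 and (2.7, 12.0) in frame 2.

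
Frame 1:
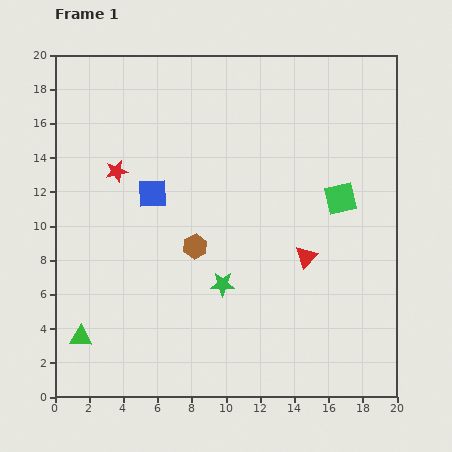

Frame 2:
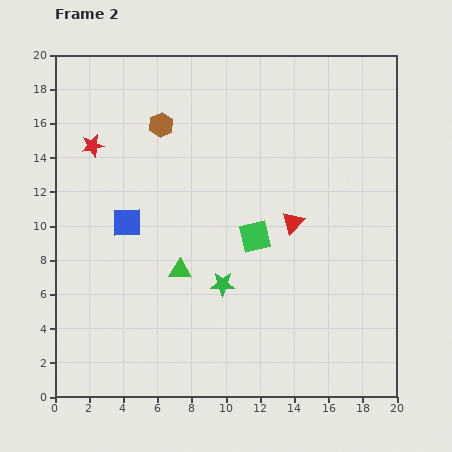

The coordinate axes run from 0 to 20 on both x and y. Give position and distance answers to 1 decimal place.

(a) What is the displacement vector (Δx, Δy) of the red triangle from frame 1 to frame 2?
(-0.8, 2.0)

The red triangle was at (14.7, 8.2) in frame 1 and (13.9, 10.2) in frame 2.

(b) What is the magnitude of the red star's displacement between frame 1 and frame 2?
2.1

The red star moved from (3.6, 13.2) to (2.2, 14.7), a distance of √(1.4² + 1.5²) ≈ 2.1.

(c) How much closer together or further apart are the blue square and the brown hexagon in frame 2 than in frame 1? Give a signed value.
+2.0

Distance in frame 1: 4.0. Distance in frame 2: 6.0.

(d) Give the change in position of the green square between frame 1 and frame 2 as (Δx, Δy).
(-5.0, -2.2)

The green square was at (16.7, 11.6) in frame 1 and (11.7, 9.4) in frame 2.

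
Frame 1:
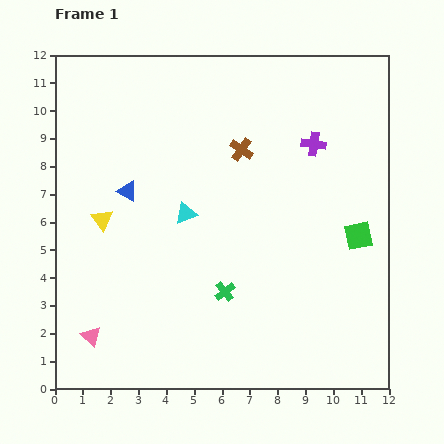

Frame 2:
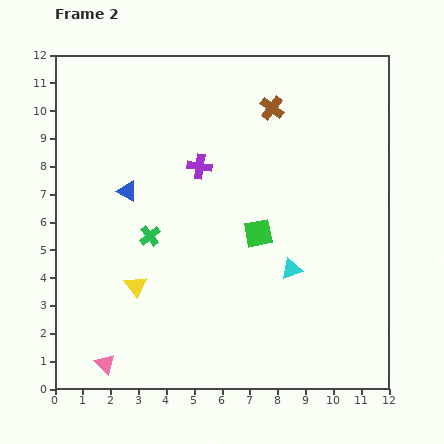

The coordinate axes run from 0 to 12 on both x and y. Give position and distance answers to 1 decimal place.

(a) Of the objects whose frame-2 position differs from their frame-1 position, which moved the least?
the pink triangle

(moved 1.1)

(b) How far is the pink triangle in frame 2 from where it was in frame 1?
1.1

The pink triangle moved from (1.3, 1.9) to (1.8, 0.9), a distance of √(0.5² + 1.0²) ≈ 1.1.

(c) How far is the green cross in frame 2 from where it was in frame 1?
3.4

The green cross moved from (6.1, 3.5) to (3.4, 5.5), a distance of √(2.7² + 2.0²) ≈ 3.4.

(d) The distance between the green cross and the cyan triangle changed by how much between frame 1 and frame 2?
+2.1

Distance in frame 1: 3.1. Distance in frame 2: 5.2.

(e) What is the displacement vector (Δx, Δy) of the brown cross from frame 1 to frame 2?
(1.1, 1.5)

The brown cross was at (6.7, 8.6) in frame 1 and (7.8, 10.1) in frame 2.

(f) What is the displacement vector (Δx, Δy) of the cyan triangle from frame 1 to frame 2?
(3.8, -2.0)

The cyan triangle was at (4.7, 6.3) in frame 1 and (8.5, 4.3) in frame 2.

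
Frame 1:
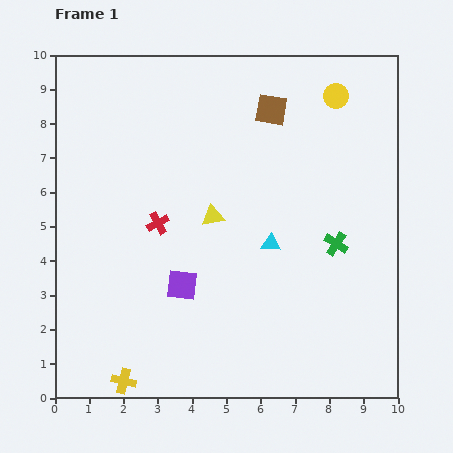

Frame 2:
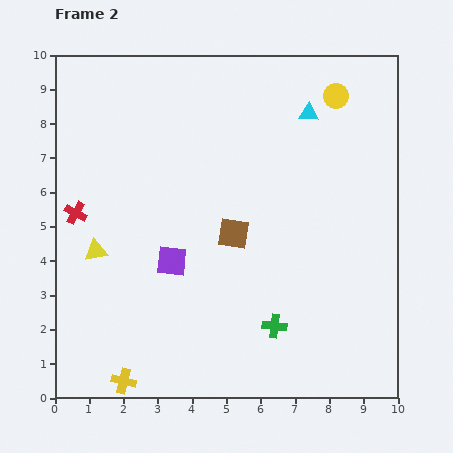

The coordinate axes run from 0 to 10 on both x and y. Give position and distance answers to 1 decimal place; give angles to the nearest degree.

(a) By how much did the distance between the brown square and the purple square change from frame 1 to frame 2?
-3.7

Distance in frame 1: 5.7. Distance in frame 2: 2.0.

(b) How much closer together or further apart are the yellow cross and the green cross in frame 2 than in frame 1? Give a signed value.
-2.7

Distance in frame 1: 7.4. Distance in frame 2: 4.7.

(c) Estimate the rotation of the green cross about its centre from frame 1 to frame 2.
27° counter-clockwise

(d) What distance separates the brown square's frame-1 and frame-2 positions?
3.8

The brown square moved from (6.3, 8.4) to (5.2, 4.8), a distance of √(1.1² + 3.6²) ≈ 3.8.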